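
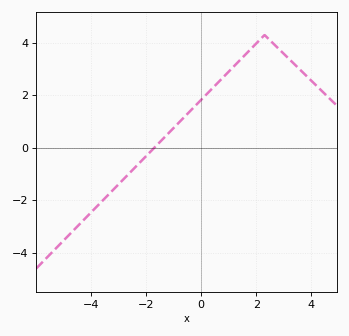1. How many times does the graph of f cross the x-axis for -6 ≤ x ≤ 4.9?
1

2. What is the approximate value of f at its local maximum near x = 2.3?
4.3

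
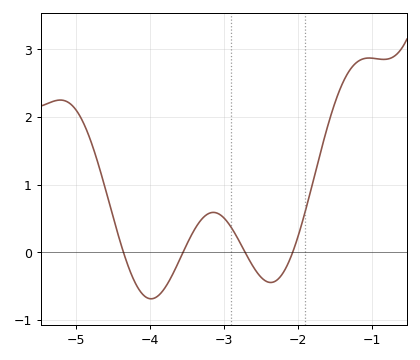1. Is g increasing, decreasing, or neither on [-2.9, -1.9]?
neither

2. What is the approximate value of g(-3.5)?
0.121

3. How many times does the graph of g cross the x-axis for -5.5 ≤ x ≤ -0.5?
4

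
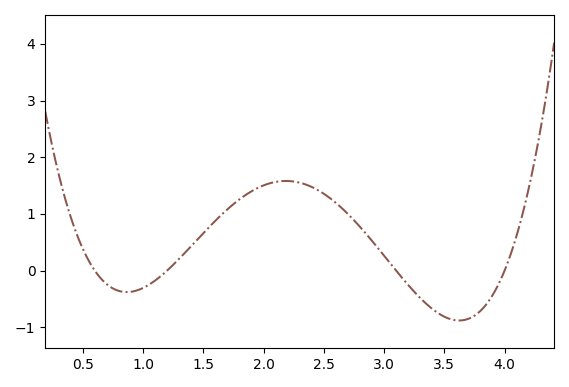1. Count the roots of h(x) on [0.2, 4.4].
4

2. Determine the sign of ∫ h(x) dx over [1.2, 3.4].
positive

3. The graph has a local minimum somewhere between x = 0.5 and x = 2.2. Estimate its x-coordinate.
0.9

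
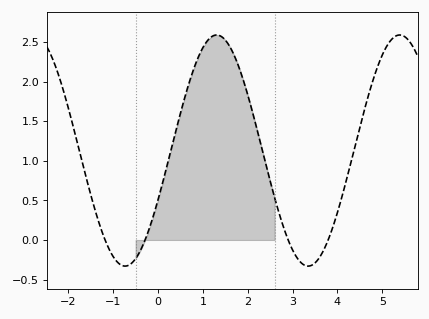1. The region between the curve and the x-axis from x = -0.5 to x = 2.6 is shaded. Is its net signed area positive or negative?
positive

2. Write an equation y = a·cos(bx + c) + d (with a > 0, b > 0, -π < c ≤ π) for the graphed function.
y = 1.46cos(1.5x - 2) + 1.13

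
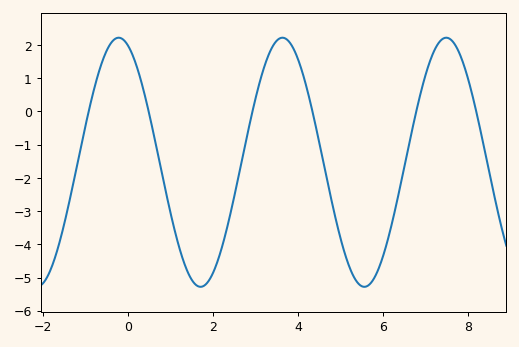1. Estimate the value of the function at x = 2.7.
-1.3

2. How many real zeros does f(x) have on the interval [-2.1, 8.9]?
6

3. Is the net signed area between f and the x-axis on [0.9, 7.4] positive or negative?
negative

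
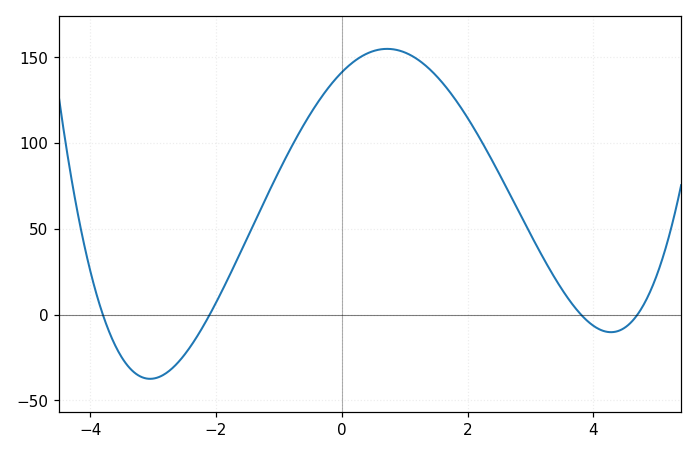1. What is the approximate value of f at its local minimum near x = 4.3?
-10.3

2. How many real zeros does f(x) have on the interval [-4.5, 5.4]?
4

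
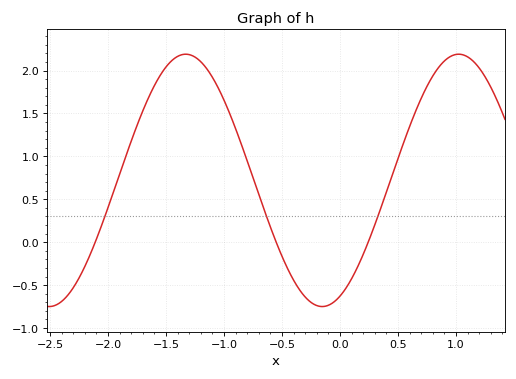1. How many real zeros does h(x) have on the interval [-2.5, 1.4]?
3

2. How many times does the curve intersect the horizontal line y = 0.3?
3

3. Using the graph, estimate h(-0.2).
-0.739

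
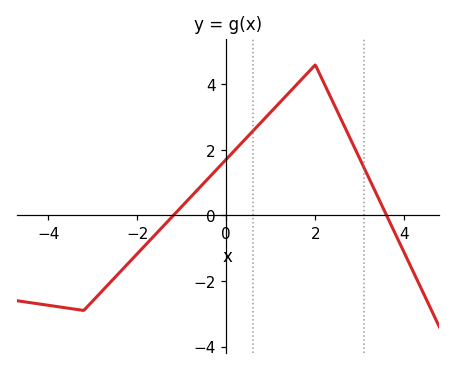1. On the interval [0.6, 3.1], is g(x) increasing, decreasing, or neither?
neither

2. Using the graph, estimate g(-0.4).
1.14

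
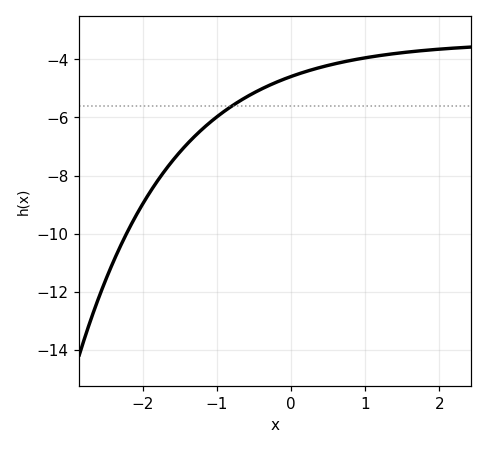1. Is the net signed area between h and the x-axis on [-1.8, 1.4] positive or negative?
negative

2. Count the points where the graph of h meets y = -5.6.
1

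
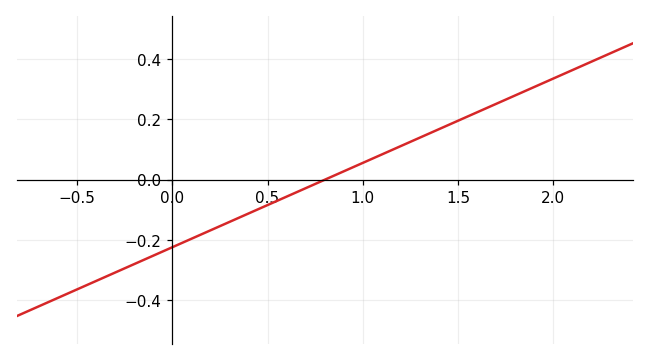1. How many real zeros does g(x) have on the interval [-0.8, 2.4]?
1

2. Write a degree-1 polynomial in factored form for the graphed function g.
y = 0.28(x - 0.8)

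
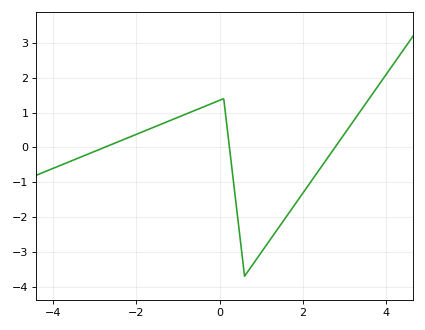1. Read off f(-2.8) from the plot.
0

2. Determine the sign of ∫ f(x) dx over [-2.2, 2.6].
negative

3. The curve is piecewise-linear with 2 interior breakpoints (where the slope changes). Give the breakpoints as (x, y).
(0.1, 1.4); (0.6, -3.7)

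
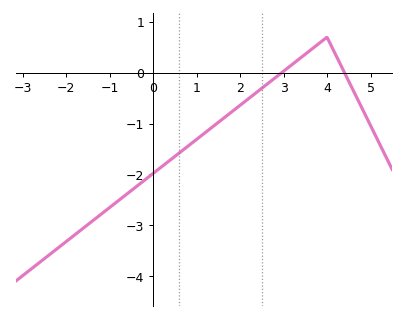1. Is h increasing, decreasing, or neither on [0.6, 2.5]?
increasing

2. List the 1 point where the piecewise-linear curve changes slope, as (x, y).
(4, 0.7)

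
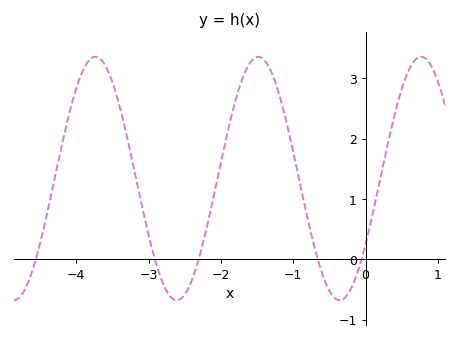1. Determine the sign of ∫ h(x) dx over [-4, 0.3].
positive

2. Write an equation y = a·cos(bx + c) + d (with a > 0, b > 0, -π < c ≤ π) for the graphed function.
y = 2.02cos(2.8x - 2.1) + 1.34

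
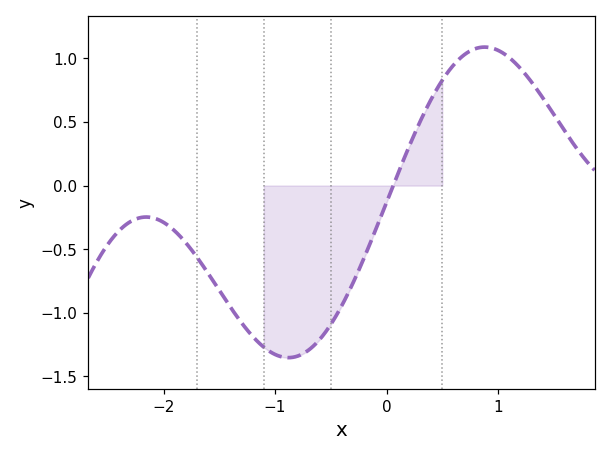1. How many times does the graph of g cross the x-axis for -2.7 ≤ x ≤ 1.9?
1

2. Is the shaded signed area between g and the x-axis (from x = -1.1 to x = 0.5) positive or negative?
negative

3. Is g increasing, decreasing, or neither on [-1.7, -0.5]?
neither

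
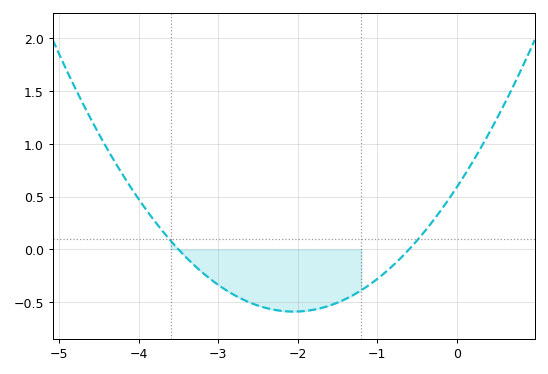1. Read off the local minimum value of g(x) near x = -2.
-0.589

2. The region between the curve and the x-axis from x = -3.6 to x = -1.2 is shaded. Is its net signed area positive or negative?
negative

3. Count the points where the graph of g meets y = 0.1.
2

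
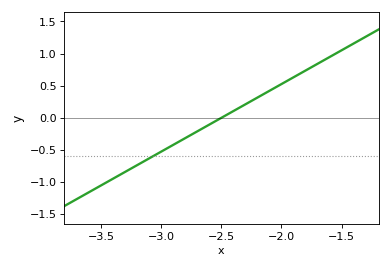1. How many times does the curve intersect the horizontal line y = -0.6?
1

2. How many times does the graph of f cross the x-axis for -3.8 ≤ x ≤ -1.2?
1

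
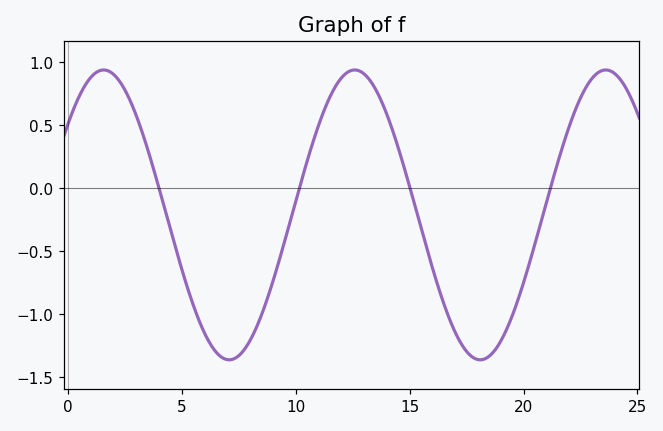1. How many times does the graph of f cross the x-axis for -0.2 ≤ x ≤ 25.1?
4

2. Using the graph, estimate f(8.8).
-0.85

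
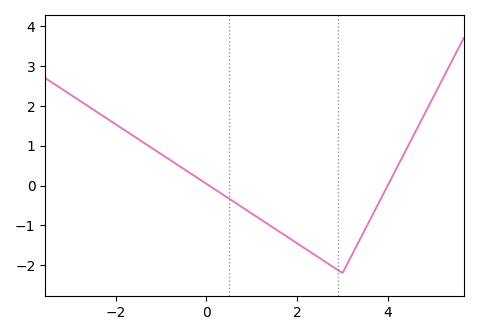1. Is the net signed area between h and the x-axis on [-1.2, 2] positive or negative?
negative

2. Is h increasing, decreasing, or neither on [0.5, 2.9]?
decreasing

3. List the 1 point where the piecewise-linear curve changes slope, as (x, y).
(3, -2.2)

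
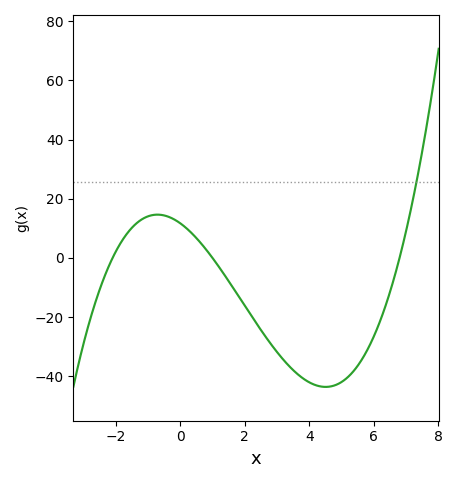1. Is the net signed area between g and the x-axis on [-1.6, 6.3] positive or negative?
negative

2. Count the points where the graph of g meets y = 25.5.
1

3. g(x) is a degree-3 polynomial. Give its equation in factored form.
y = 0.82(x + 2.1)(x - 1)(x - 6.8)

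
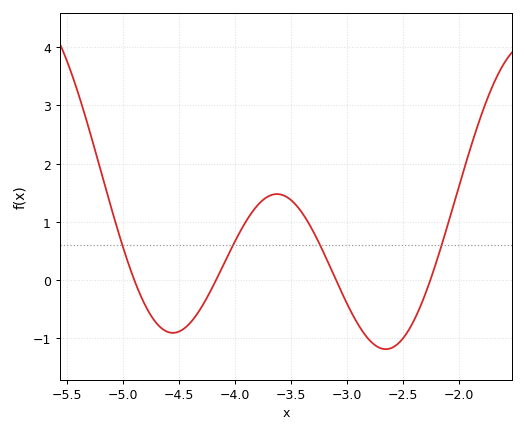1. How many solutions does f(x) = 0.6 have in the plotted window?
4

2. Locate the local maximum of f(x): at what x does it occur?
-3.6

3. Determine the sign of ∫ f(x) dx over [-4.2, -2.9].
positive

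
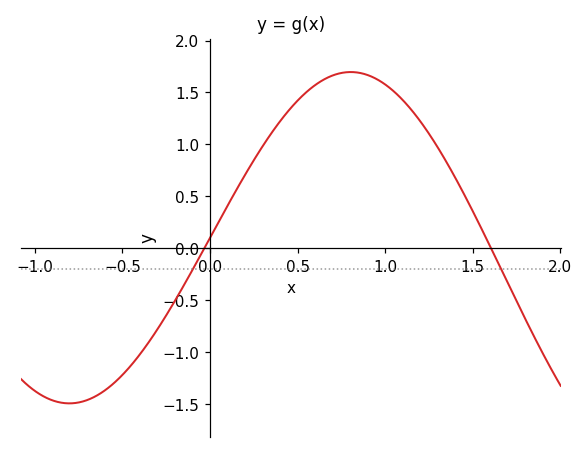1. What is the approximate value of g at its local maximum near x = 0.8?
1.7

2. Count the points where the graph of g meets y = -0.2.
2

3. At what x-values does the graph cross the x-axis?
-0.032, 1.6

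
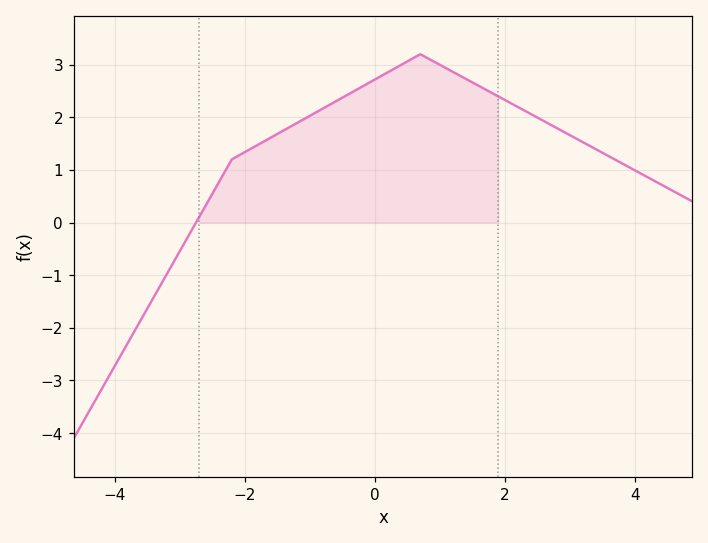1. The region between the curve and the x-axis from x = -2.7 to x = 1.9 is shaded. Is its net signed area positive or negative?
positive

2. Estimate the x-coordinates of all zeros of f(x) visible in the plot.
-2.75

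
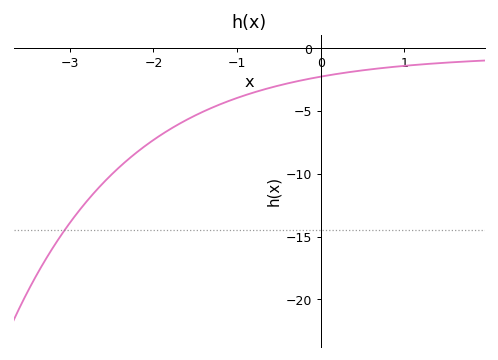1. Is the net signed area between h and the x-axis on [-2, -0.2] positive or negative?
negative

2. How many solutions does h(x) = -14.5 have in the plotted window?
1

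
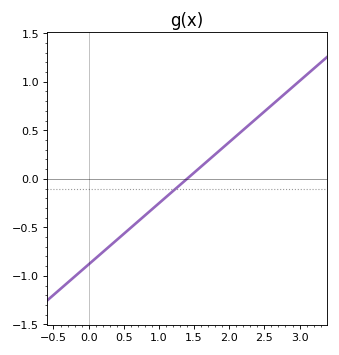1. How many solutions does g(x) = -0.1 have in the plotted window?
1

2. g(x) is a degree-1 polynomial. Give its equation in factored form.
y = 0.63(x - 1.4)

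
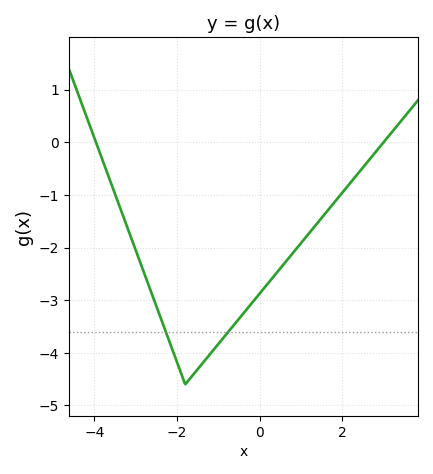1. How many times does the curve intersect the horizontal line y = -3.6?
2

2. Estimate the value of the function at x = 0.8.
-2.11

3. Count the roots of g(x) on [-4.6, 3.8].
2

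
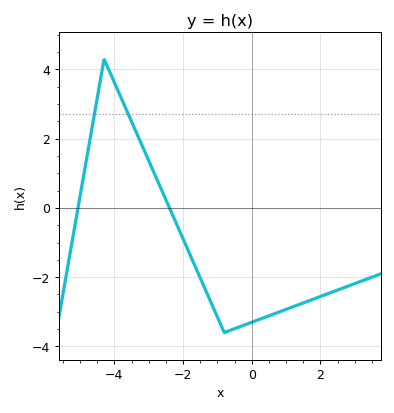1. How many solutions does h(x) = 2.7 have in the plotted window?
2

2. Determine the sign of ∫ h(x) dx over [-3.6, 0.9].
negative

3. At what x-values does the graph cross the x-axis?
-5, -2.4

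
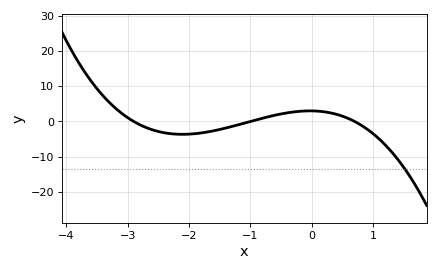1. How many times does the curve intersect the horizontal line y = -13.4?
1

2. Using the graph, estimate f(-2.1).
-4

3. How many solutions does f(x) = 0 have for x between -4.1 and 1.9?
3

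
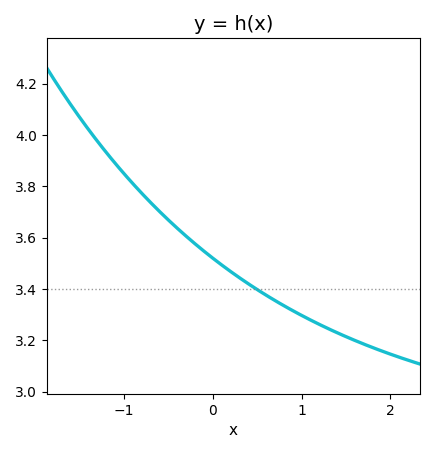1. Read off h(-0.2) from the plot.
3.58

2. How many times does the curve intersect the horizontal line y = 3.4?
1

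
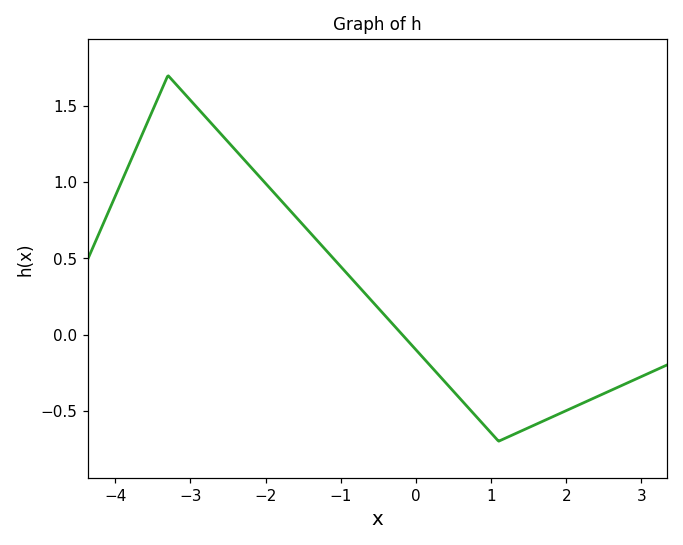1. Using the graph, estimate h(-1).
0.45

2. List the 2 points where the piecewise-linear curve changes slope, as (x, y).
(-3.3, 1.7); (1.1, -0.7)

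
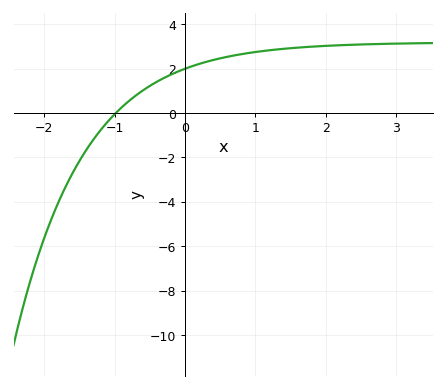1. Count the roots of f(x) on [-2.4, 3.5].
1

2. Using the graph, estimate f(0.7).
2.6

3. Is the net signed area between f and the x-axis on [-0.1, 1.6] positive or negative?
positive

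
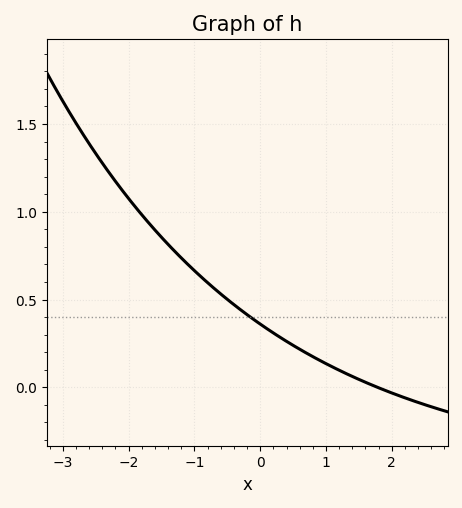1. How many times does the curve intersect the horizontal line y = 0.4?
1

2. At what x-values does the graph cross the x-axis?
1.8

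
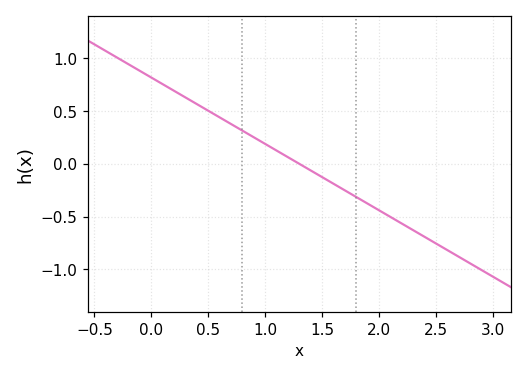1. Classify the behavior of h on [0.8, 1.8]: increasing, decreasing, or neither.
decreasing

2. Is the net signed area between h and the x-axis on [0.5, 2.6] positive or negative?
negative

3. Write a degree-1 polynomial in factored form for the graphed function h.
y = -0.63(x - 1.3)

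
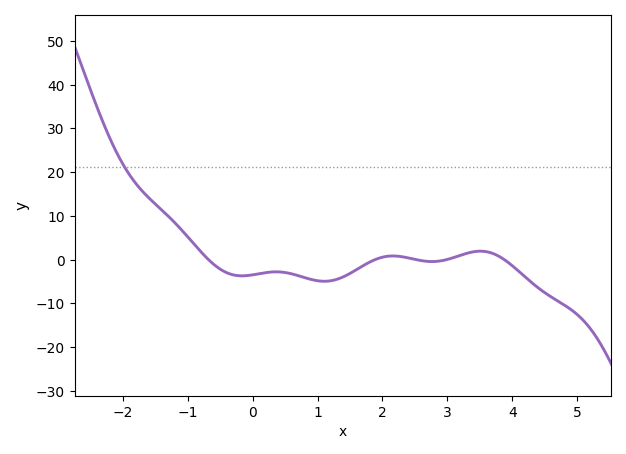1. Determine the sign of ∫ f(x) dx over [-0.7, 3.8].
negative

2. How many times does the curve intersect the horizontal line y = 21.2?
1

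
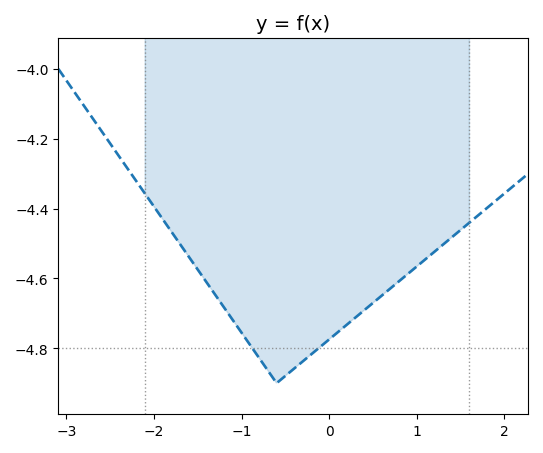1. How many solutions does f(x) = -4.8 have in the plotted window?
2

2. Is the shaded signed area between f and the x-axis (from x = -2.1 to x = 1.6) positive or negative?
negative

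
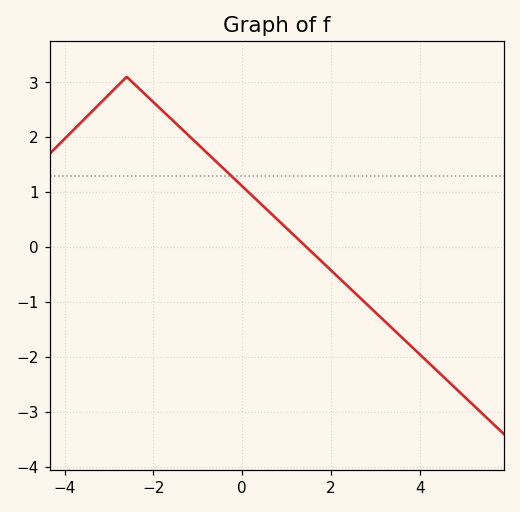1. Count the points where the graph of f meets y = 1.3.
1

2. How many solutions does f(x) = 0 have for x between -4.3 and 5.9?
1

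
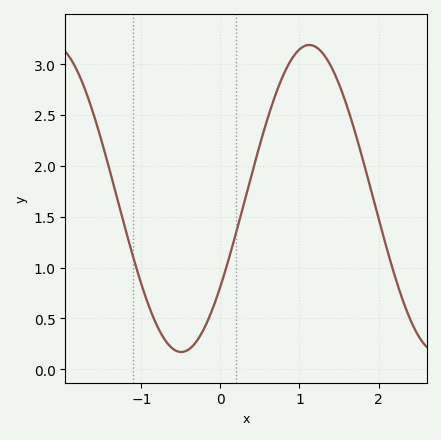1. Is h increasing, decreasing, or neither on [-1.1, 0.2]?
neither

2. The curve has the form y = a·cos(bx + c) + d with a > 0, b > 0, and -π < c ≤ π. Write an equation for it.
y = 1.51cos(1.9x - 2.2) + 1.68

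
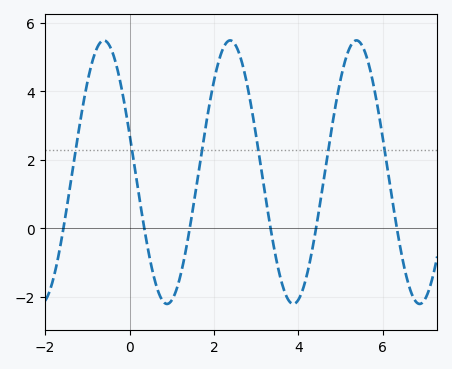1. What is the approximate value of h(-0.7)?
5.4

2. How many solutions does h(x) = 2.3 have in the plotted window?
6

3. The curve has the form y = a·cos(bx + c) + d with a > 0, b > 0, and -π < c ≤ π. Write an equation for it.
y = 3.84cos(2.1x + 1.3) + 1.64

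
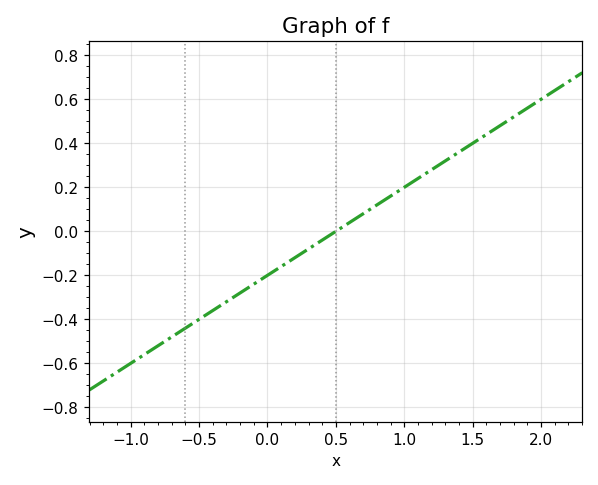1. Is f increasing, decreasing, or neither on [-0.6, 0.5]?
increasing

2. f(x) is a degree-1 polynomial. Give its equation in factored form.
y = 0.4(x - 0.5)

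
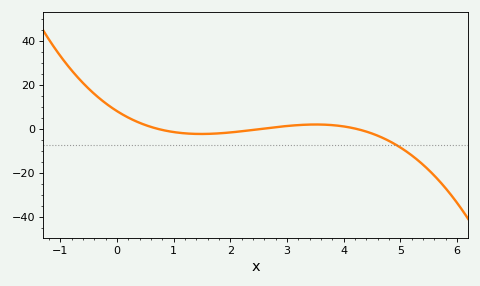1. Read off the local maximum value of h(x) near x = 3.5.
1.83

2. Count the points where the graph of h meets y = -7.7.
1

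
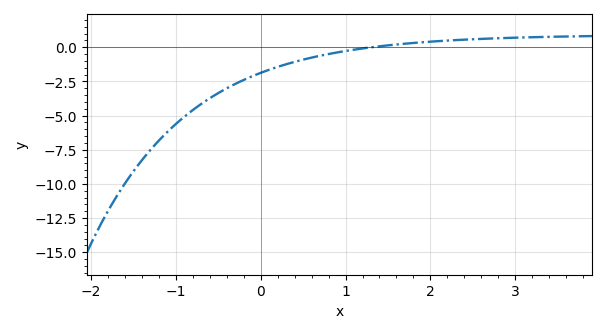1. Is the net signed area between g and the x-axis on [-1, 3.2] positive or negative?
negative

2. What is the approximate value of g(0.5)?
-1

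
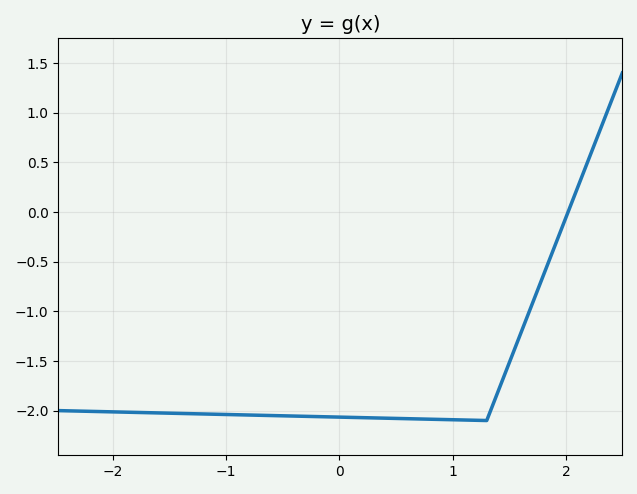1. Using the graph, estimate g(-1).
-2.04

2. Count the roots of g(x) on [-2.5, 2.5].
1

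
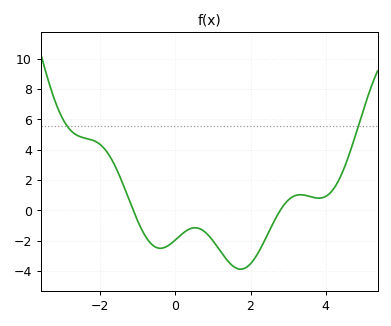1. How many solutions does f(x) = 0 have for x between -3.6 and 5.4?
2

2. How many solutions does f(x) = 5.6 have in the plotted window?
2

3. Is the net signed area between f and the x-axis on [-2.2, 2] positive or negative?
negative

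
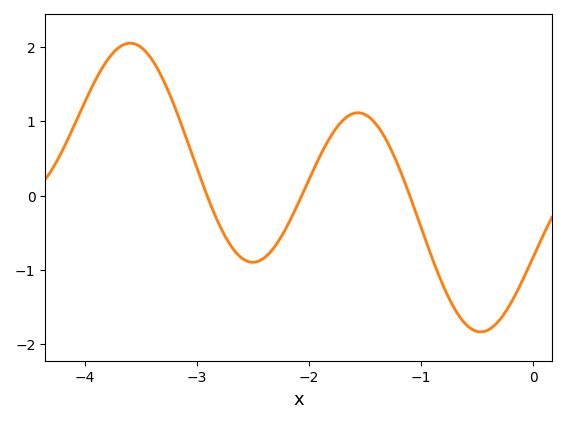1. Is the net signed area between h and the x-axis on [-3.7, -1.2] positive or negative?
positive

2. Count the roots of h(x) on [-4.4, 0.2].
3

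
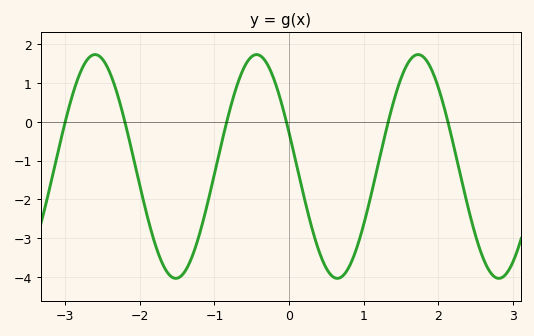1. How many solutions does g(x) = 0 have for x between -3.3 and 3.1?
6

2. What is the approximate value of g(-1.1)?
-2.2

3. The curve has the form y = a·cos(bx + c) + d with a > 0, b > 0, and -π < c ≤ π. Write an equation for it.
y = 2.88cos(2.9x + 1.3) - 1.15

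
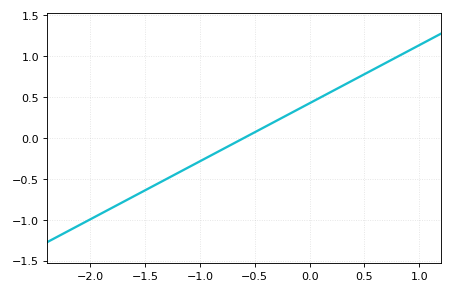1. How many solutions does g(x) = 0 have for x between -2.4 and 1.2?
1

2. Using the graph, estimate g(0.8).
0.994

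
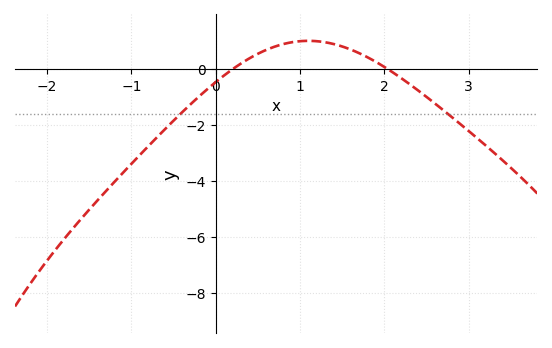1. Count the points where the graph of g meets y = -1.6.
2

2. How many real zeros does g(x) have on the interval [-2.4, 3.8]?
2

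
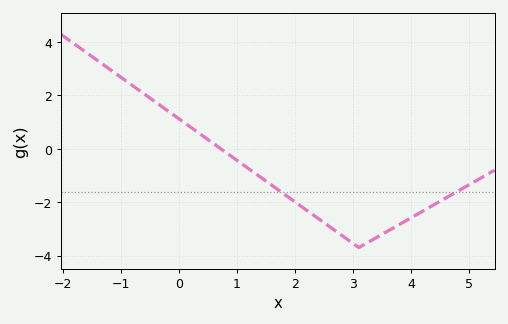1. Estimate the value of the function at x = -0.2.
1.4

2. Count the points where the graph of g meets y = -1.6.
2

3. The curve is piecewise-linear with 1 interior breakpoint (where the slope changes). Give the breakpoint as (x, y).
(3.1, -3.7)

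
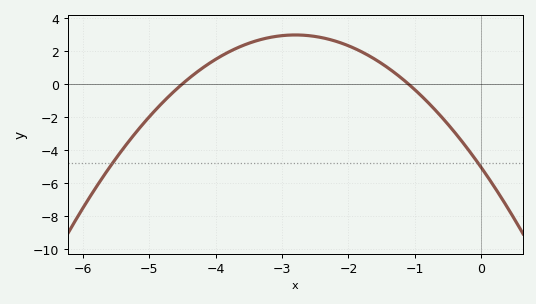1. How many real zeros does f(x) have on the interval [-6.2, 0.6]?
2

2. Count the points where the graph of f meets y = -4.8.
2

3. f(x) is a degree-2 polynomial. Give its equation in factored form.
y = -1.02(x + 4.5)(x + 1.1)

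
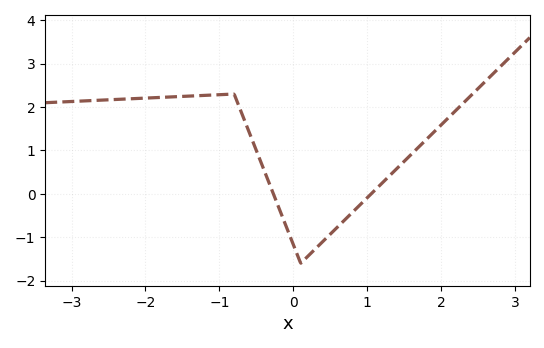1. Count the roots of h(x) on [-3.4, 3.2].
2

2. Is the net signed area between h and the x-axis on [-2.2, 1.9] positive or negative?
positive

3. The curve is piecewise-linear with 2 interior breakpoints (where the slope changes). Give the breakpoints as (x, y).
(-0.8, 2.3); (0.1, -1.6)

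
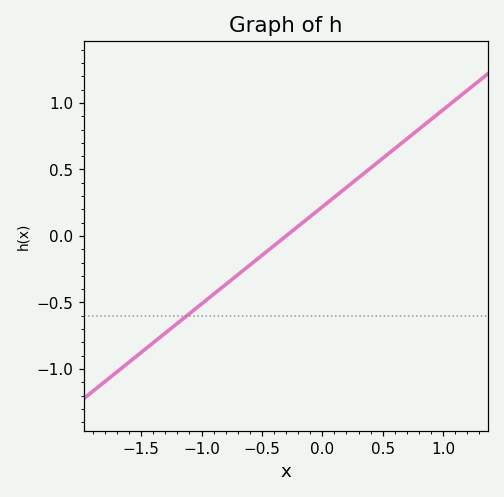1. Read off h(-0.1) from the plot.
0.146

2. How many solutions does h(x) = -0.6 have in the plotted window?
1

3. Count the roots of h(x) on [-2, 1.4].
1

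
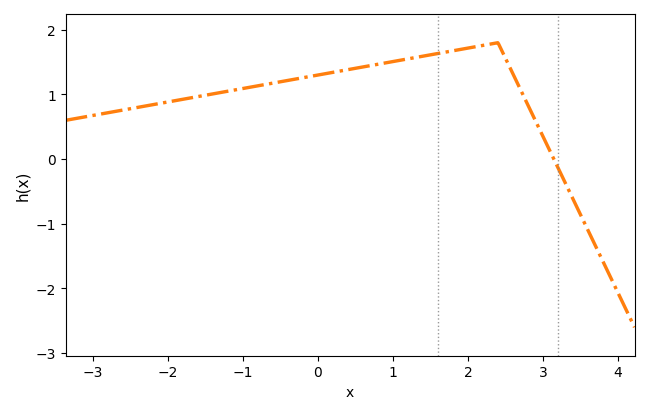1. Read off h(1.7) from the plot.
1.65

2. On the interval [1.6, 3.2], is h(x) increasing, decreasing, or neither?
neither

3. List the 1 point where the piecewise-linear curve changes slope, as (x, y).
(2.4, 1.8)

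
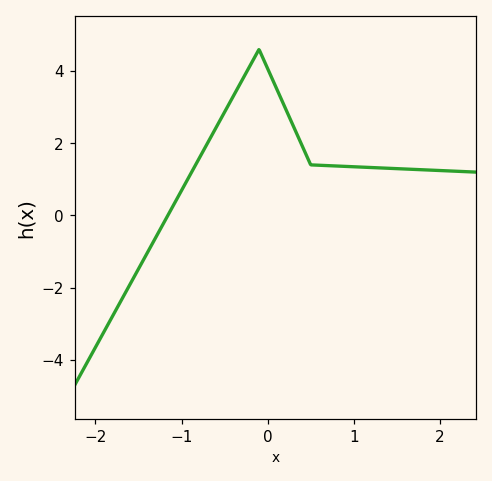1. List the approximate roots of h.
-1.16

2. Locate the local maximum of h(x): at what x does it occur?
-0.1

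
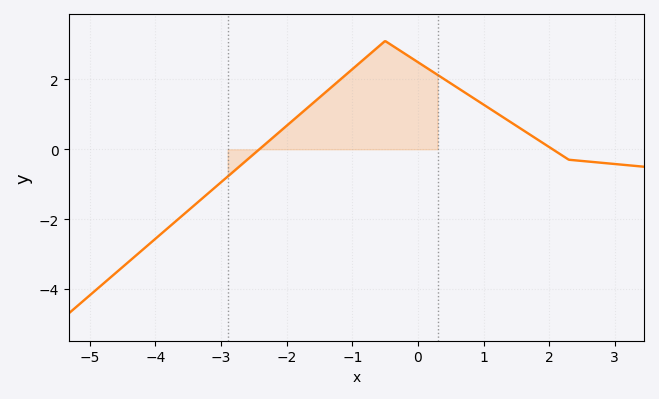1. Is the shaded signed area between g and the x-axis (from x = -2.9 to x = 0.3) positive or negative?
positive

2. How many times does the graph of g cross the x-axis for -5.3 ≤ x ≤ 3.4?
2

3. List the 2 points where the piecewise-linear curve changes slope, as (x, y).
(-0.5, 3.1); (2.3, -0.3)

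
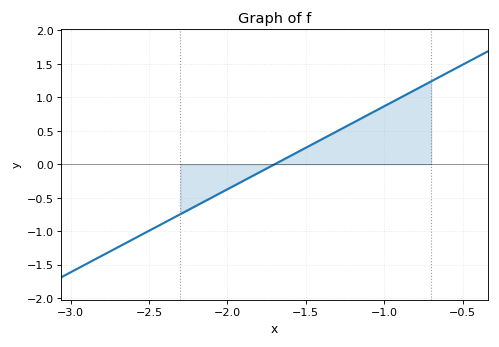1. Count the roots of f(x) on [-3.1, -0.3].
1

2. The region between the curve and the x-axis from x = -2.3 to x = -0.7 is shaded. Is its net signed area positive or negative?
positive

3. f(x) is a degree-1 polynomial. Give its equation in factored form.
y = 1.24(x + 1.7)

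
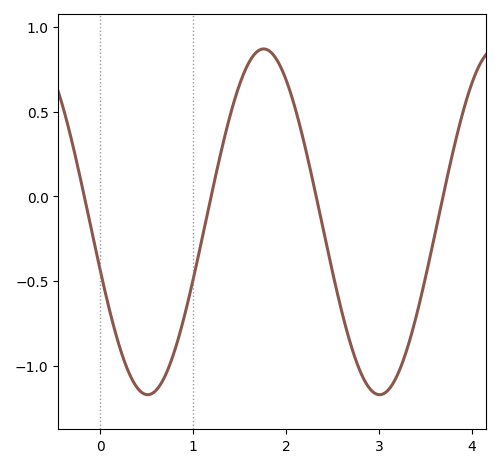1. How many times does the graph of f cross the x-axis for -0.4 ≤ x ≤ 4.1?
4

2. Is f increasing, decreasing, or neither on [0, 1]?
neither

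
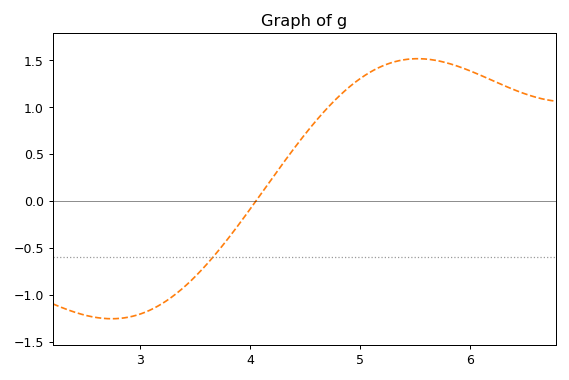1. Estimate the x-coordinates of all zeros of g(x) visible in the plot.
4.1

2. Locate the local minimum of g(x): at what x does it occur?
2.7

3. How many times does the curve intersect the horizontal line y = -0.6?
1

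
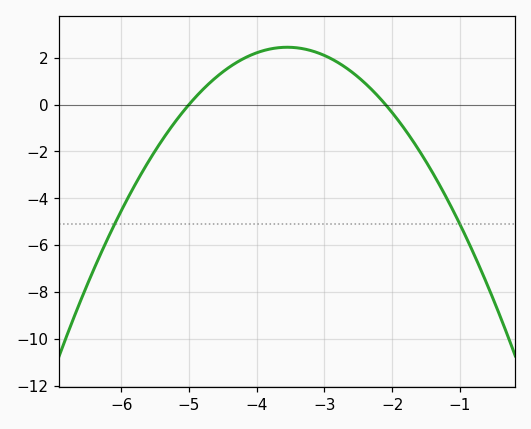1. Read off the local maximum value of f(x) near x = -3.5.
2.4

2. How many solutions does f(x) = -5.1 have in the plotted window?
2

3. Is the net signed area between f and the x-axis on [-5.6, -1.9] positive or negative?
positive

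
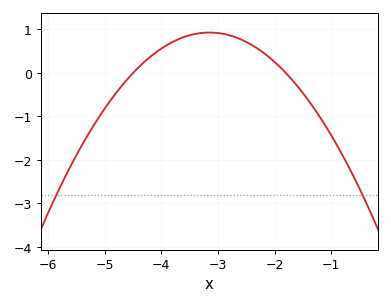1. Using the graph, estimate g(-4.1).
0.5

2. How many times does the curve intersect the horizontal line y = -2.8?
2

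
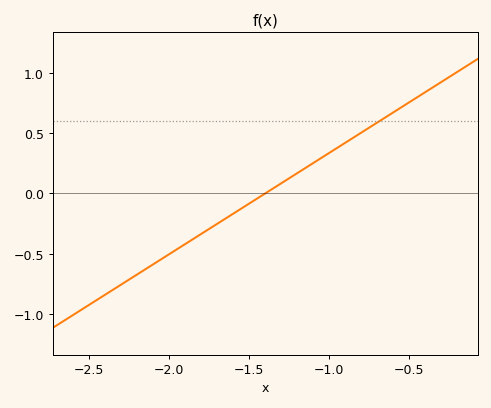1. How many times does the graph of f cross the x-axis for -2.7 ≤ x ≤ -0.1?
1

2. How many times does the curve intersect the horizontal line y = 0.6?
1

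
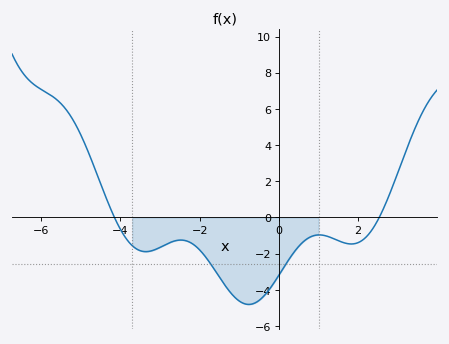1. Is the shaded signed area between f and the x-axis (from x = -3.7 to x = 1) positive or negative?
negative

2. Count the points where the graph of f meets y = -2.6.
2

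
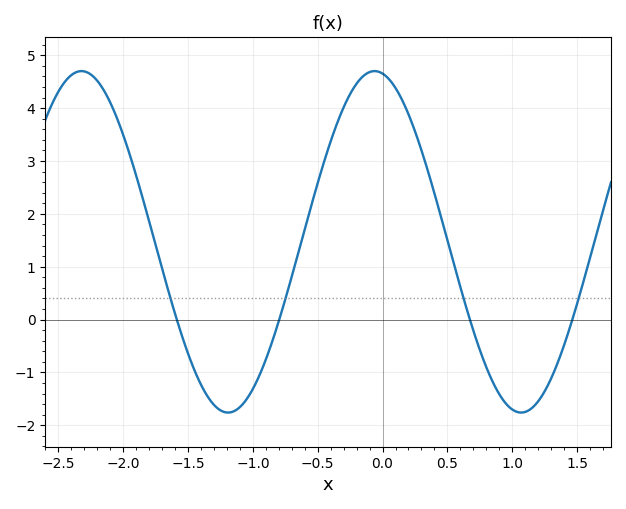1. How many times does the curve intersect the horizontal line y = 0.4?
4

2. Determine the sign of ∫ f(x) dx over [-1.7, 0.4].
positive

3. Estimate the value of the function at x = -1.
-1.3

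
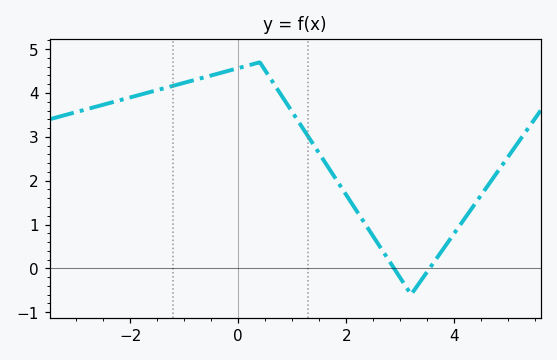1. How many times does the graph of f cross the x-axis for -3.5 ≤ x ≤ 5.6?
2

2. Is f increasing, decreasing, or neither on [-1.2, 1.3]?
neither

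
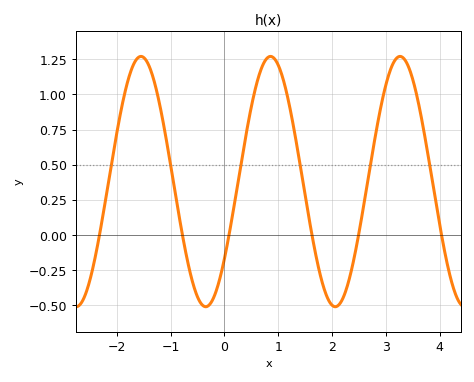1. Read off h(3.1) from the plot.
1.19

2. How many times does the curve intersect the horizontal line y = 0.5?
6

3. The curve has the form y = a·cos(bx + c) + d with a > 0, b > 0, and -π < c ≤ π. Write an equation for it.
y = 0.89cos(2.61x - 2.23) + 0.38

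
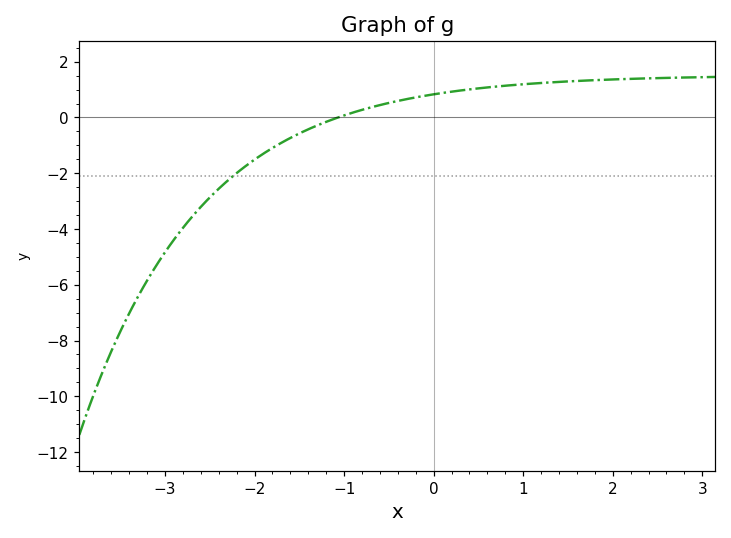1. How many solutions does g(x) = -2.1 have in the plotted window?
1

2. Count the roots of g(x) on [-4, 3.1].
1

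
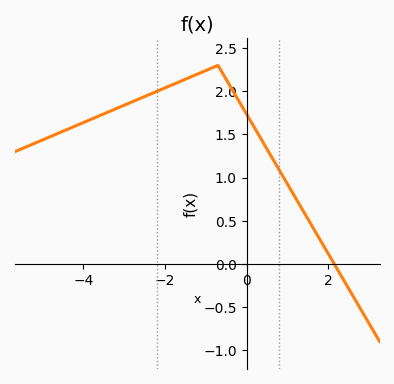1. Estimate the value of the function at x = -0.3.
1.98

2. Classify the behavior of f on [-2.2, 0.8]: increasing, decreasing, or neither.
neither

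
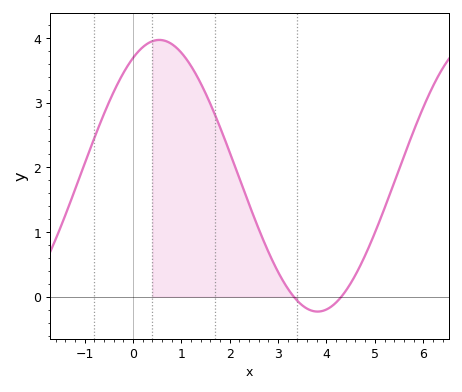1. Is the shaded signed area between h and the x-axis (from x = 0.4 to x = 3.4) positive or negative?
positive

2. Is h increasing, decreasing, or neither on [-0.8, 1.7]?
neither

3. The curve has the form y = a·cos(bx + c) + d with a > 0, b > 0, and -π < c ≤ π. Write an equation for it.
y = 2.1cos(0.96x - 0.52) + 1.87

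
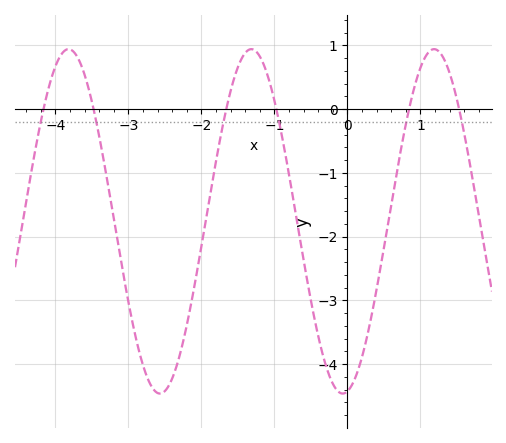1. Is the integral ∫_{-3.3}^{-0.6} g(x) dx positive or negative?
negative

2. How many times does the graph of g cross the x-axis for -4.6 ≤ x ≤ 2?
6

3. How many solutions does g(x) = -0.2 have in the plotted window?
6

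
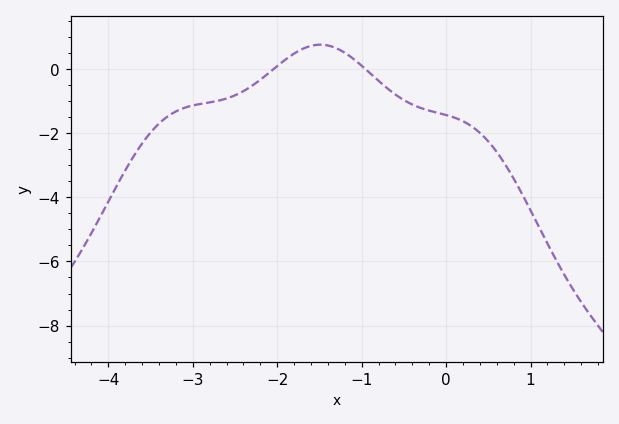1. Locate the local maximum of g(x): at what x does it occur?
-1.5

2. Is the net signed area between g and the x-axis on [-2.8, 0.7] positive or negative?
negative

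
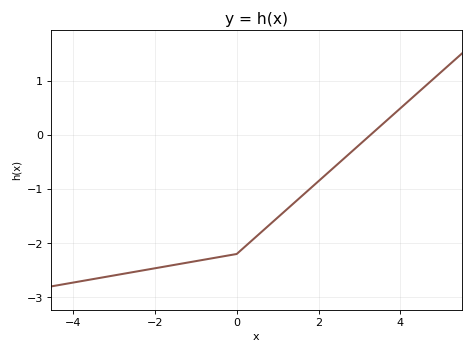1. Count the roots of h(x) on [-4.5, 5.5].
1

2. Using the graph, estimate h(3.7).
0.3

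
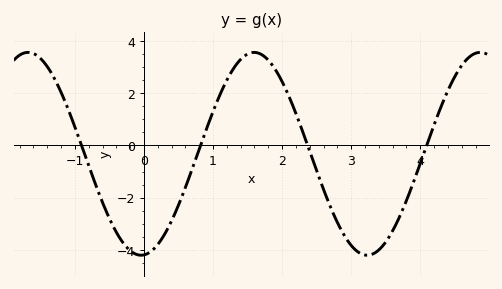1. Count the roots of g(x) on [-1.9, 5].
4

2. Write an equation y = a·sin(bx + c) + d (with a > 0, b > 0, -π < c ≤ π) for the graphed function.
y = 3.89sin(1.9x - 1.5) - 0.32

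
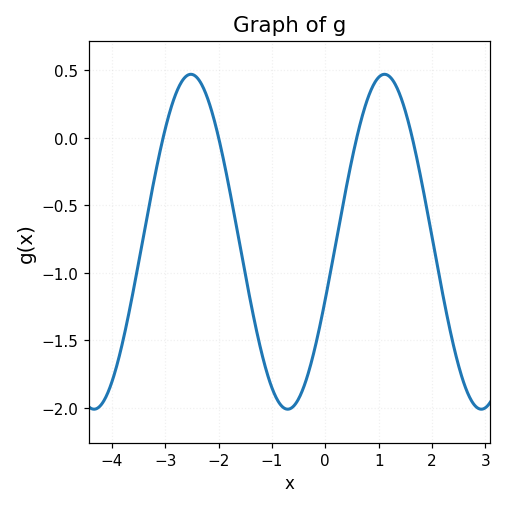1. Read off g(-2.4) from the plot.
0.443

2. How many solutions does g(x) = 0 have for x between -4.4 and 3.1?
4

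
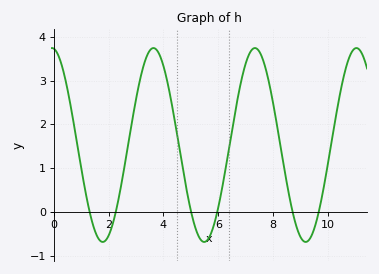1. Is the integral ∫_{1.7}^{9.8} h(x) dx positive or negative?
positive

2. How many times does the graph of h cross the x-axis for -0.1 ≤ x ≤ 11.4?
6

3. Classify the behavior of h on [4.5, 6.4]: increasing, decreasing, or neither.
neither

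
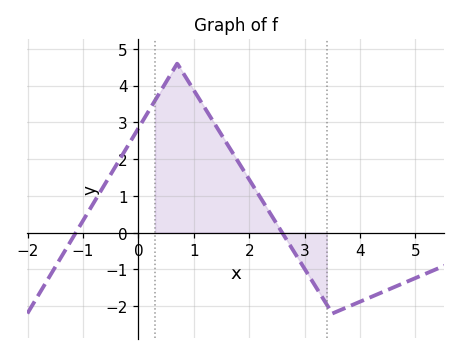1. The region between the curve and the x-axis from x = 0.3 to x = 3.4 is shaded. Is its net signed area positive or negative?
positive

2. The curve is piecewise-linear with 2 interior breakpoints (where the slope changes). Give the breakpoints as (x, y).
(0.7, 4.6); (3.5, -2.2)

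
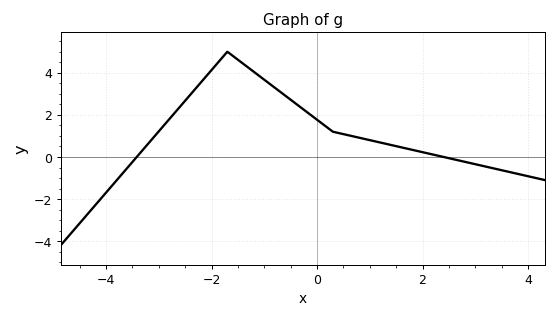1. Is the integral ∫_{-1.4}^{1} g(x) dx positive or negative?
positive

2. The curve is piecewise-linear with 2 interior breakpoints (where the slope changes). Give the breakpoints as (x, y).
(-1.7, 5); (0.3, 1.2)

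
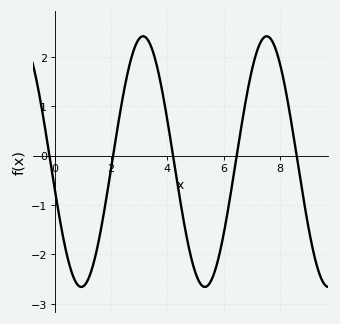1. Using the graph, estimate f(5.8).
-2.1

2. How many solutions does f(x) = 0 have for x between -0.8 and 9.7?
5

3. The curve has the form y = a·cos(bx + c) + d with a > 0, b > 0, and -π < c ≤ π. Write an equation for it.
y = 2.54cos(1.4x + 1.8) - 0.12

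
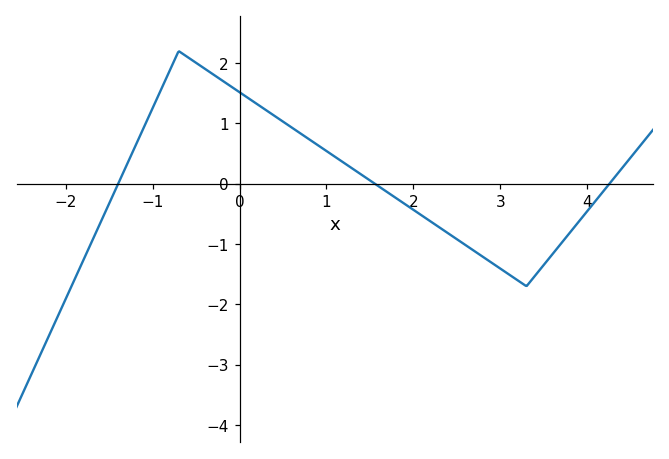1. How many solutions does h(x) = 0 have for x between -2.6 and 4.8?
3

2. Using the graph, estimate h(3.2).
-1.6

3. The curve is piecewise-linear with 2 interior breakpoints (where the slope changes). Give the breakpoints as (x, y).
(-0.7, 2.2); (3.3, -1.7)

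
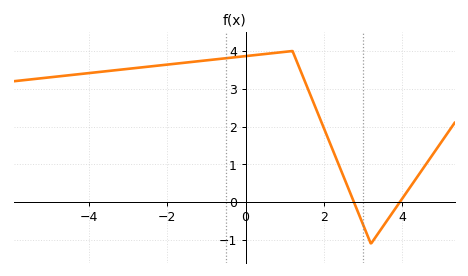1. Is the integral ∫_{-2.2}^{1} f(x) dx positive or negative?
positive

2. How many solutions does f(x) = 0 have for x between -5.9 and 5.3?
2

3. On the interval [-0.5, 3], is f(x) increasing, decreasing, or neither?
neither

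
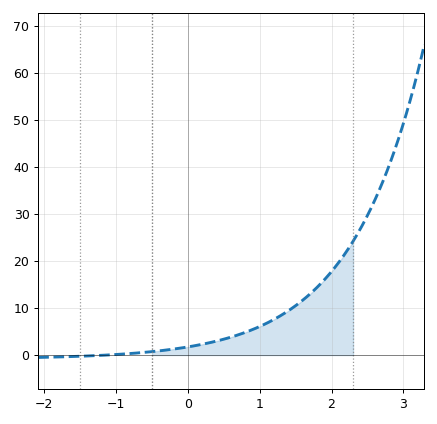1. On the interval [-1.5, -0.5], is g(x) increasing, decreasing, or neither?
increasing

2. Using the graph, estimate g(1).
6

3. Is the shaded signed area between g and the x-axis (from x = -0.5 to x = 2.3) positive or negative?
positive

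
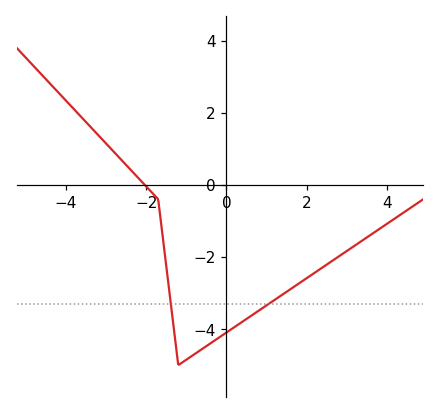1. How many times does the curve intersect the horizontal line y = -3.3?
2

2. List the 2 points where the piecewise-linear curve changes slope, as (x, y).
(-1.7, -0.4); (-1.2, -5)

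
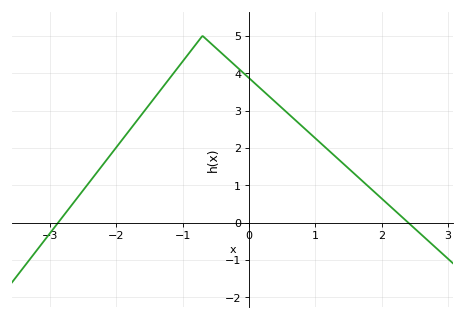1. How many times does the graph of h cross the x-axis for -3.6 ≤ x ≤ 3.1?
2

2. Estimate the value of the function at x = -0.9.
4.54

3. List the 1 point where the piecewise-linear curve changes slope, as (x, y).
(-0.7, 5)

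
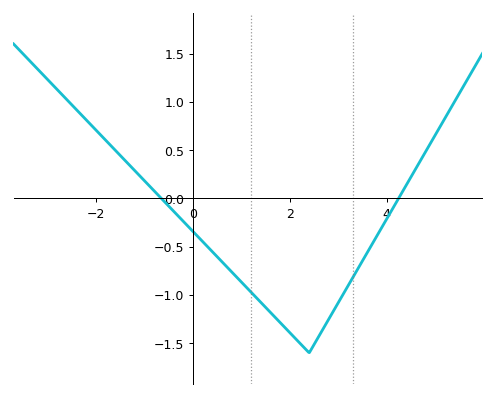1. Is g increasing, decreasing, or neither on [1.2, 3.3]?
neither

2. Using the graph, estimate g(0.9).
-0.8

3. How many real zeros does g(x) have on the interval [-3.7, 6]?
2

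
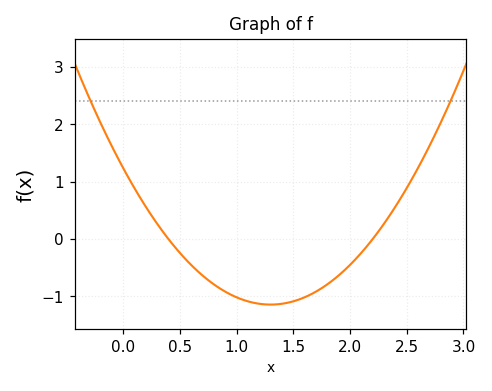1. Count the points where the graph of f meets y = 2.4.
2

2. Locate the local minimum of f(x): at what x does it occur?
1.3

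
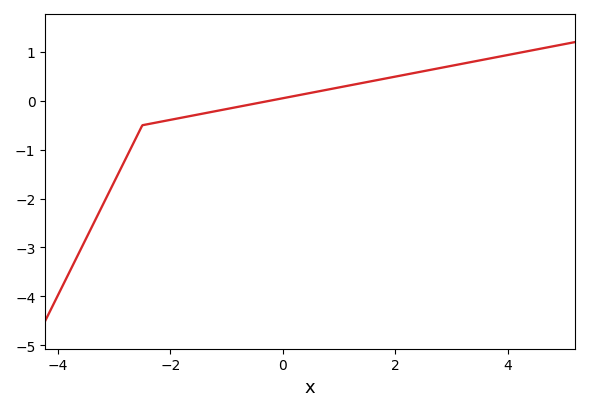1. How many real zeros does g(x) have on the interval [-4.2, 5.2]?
1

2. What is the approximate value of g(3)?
0.7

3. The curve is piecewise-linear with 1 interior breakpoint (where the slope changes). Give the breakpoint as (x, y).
(-2.5, -0.5)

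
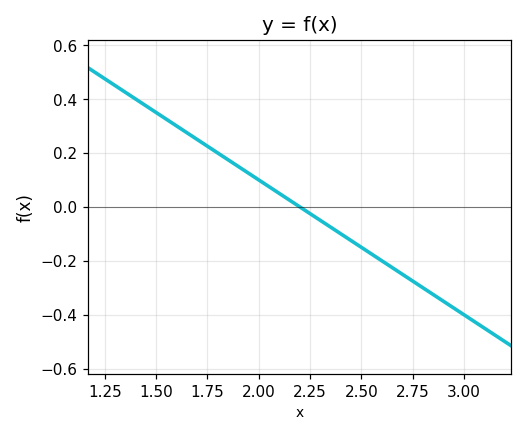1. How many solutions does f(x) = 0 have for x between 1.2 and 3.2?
1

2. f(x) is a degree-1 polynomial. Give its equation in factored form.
y = -0.5(x - 2.2)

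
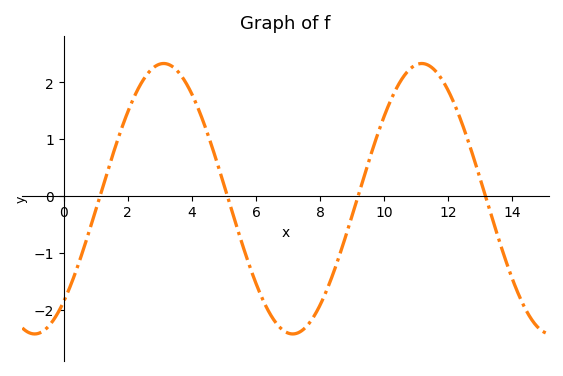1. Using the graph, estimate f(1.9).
1.3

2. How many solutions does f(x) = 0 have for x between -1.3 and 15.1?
4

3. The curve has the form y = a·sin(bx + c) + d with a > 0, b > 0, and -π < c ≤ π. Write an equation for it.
y = 2.38sin(0.78x - 0.86) - 0.05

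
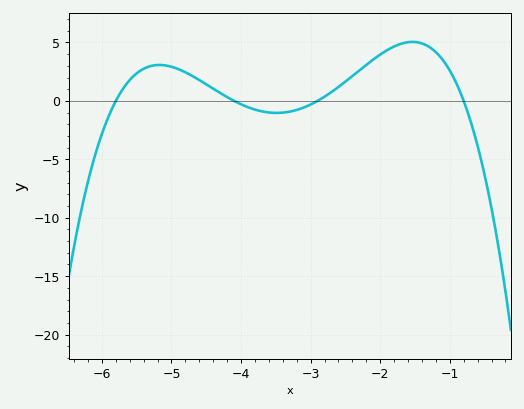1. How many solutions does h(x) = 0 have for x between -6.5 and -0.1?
4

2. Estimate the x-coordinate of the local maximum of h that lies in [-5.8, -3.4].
-5.2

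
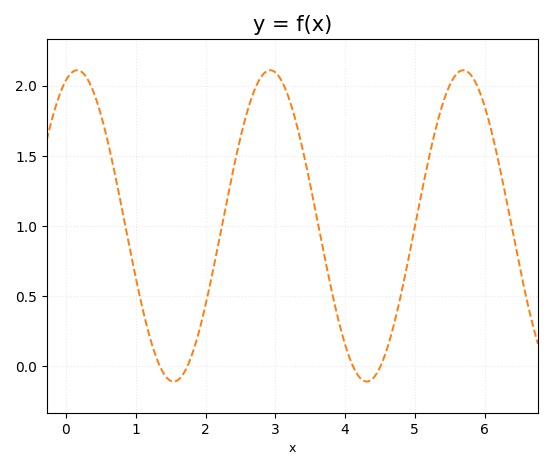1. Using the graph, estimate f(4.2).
-0.05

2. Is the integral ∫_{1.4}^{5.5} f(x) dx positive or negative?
positive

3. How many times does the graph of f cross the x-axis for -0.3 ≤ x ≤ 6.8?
4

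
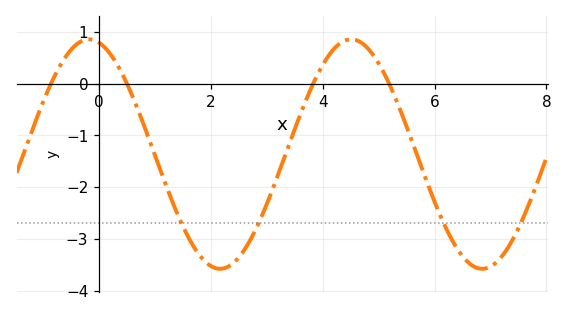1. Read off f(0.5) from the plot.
0.001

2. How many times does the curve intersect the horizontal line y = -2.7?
4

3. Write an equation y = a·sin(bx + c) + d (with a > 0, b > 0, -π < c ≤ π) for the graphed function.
y = 2.22sin(1.34x + 1.81) - 1.36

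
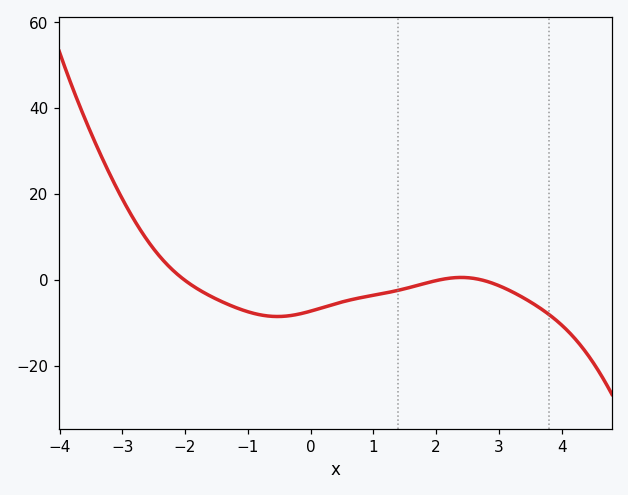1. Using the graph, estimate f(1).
-3.51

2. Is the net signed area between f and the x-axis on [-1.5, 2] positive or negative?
negative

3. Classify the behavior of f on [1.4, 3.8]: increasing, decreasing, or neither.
neither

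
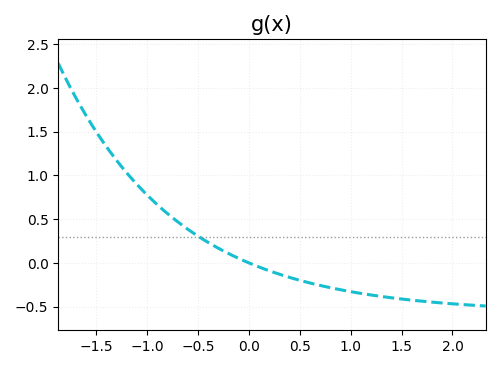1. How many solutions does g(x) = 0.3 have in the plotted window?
1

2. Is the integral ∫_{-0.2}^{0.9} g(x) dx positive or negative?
negative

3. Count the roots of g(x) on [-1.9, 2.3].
1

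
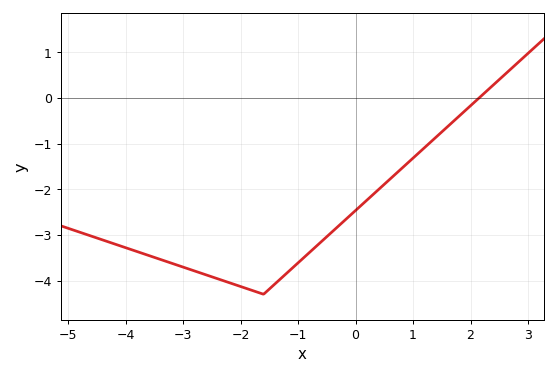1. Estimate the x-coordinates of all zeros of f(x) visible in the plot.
2.2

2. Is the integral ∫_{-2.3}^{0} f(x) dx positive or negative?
negative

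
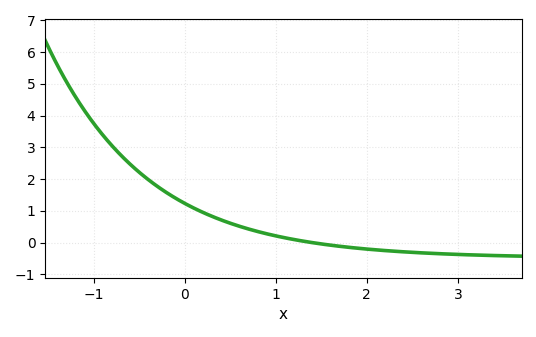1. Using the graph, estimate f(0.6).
0.5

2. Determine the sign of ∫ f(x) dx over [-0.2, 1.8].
positive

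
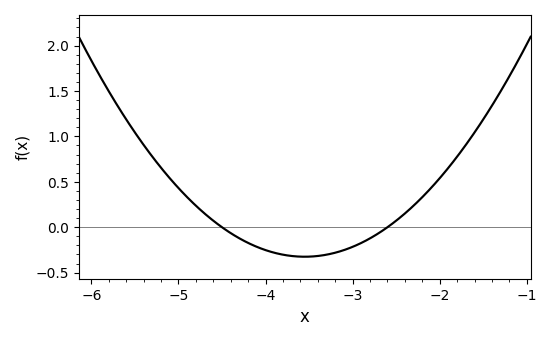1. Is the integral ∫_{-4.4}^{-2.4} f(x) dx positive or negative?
negative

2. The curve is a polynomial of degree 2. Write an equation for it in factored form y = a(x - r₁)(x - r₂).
y = 0.36(x + 4.5)(x + 2.6)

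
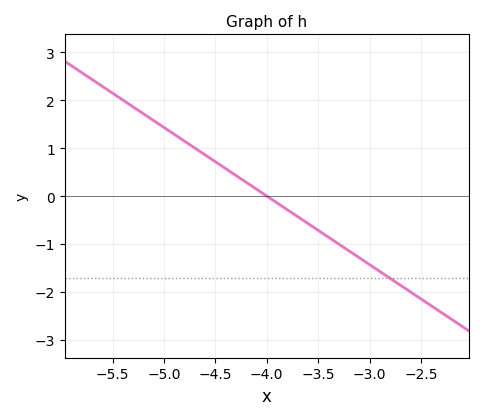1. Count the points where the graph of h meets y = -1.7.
1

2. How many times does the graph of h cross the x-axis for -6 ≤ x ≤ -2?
1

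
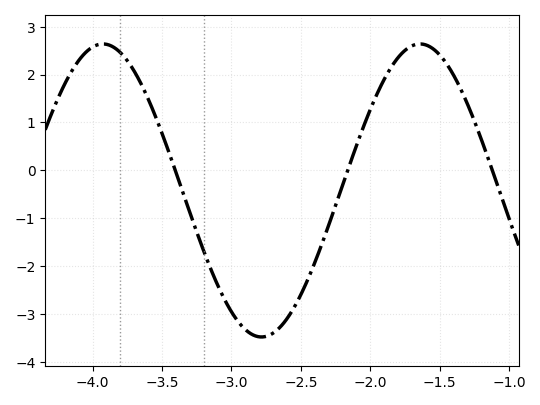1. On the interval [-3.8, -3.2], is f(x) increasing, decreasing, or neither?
decreasing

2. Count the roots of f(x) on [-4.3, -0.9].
3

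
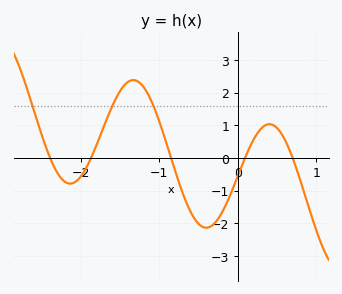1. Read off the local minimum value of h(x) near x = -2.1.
-0.78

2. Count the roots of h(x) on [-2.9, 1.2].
5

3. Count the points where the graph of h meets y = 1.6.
3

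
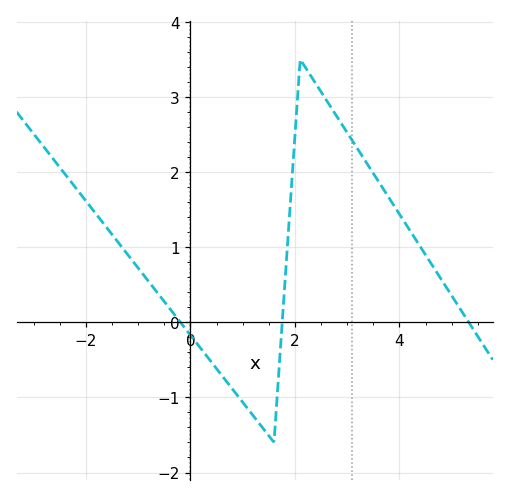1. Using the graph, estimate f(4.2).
1.2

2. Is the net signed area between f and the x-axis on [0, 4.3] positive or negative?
positive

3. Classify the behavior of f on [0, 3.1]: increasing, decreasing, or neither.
neither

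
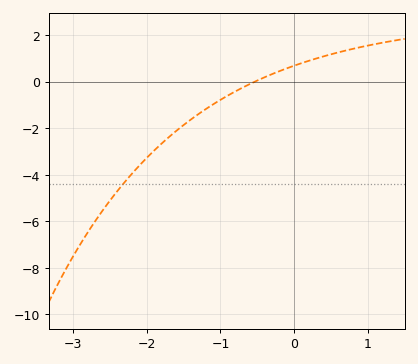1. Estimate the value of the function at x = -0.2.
0.445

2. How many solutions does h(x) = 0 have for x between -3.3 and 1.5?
1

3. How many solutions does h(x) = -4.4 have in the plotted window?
1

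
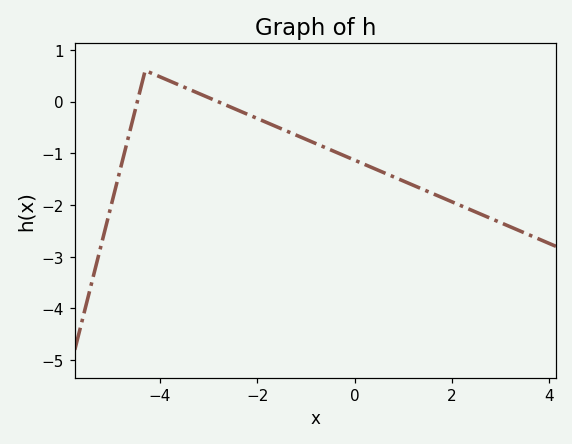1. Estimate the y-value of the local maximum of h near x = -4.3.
0.599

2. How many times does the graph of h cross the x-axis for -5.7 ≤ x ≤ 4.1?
2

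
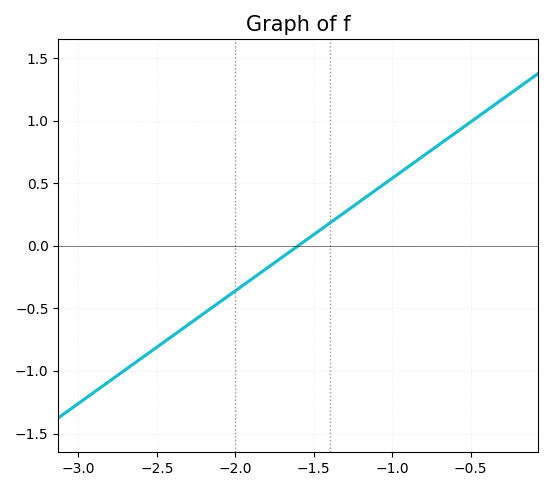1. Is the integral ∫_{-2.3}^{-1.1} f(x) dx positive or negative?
negative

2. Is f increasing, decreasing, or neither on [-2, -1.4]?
increasing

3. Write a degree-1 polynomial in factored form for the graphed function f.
y = 0.9(x + 1.6)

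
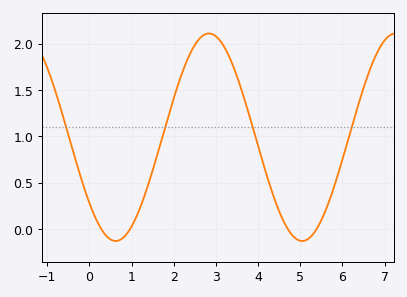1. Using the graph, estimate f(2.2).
1.7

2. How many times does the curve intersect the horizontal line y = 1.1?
4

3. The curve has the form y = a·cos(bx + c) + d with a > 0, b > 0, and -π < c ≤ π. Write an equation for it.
y = 1.12cos(1.4x + 2.3) + 0.99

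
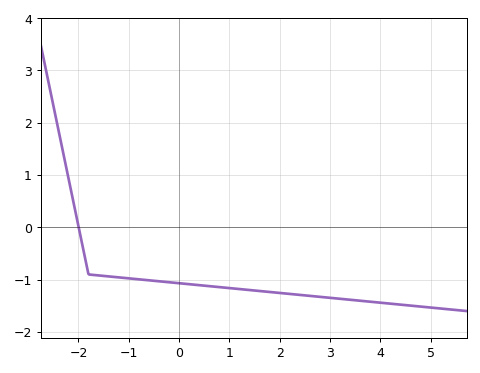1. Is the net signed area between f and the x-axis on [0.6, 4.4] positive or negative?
negative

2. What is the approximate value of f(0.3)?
-1.1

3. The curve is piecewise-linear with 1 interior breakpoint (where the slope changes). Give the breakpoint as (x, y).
(-1.8, -0.9)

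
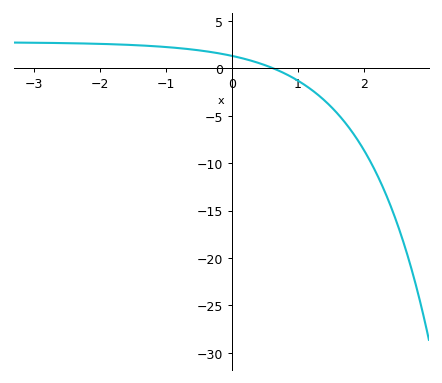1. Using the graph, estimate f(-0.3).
1.5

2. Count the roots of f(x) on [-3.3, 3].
1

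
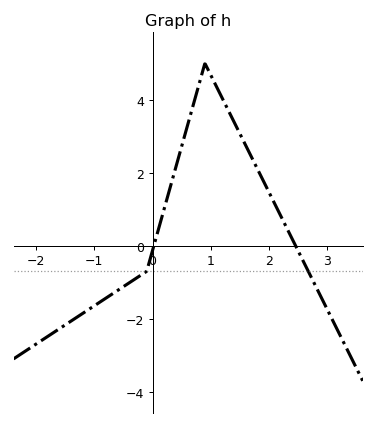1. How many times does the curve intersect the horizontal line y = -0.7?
2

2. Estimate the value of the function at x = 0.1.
0.4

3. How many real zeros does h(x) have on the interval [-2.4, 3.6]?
2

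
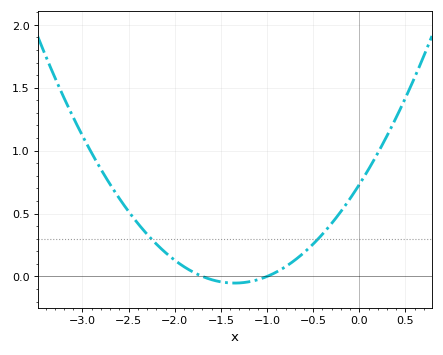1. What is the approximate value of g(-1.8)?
0.034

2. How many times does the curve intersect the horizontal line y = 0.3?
2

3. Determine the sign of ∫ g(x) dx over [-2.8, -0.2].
positive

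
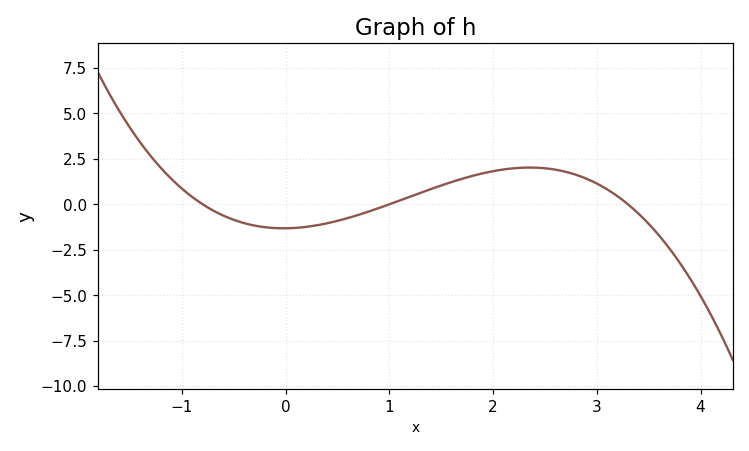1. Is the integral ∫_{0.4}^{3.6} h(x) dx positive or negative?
positive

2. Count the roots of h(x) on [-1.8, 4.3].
3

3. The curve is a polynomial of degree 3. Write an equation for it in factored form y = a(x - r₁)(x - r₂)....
y = -0.5(x + 0.8)(x - 1)(x - 3.3)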